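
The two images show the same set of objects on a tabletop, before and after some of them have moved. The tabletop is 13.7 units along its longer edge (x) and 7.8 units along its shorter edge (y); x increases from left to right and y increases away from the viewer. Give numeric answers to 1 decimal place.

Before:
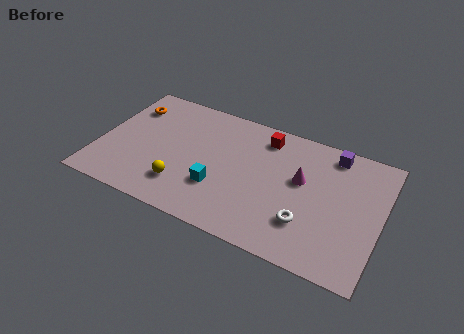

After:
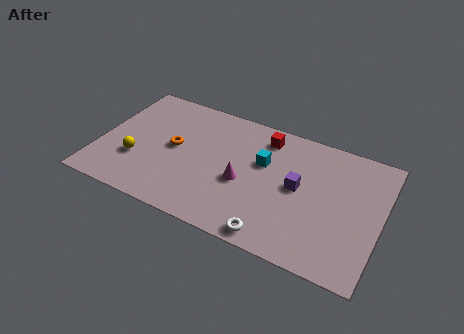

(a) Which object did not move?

the red cube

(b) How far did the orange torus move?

3.1

The orange torus moved from about (1.1, 5.9) to (3.6, 4.1), a distance of √(2.5² + 1.8²) ≈ 3.1.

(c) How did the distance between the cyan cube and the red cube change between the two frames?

-2.8

The distance was about 4.4 in the first image and 1.6 in the second, so they moved 2.8 units closer together.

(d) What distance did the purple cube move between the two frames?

3.0

The purple cube was near (11.1, 6.8) before and (9.7, 4.1) after, so it travelled √(1.4² + 2.7²) ≈ 3.0 units.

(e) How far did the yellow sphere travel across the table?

2.5

The yellow sphere moved from about (4.3, 1.9) to (1.9, 2.6), a distance of √(2.4² + 0.7²) ≈ 2.5.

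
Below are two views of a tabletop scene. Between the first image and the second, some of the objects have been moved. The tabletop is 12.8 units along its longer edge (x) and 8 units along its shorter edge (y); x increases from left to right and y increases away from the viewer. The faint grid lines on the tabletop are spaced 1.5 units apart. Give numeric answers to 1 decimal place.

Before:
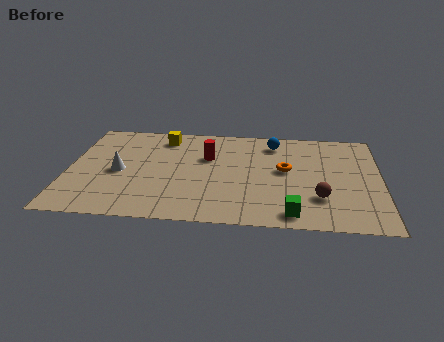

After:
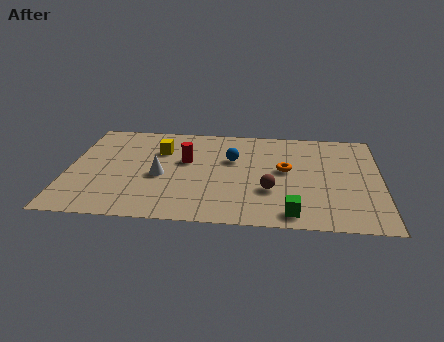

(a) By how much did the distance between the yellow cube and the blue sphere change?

-1.6

They were about 4.6 units apart before and 3.0 after — 1.6 units closer together.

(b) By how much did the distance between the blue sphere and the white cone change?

-3.6

Before: roughly 6.9 units apart; after: 3.3. That's 3.6 units closer together.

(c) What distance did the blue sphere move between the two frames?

2.3

The blue sphere was near (8.4, 6.6) before and (6.7, 5.1) after, so it travelled √(1.7² + 1.5²) ≈ 2.3 units.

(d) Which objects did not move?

the orange torus and the green cube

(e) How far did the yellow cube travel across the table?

1.1

The yellow cube moved from about (3.8, 6.7) to (3.7, 5.6), a distance of √(0.1² + 1.1²) ≈ 1.1.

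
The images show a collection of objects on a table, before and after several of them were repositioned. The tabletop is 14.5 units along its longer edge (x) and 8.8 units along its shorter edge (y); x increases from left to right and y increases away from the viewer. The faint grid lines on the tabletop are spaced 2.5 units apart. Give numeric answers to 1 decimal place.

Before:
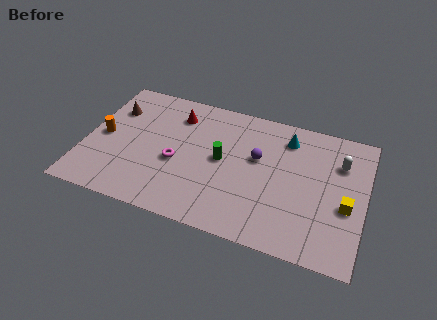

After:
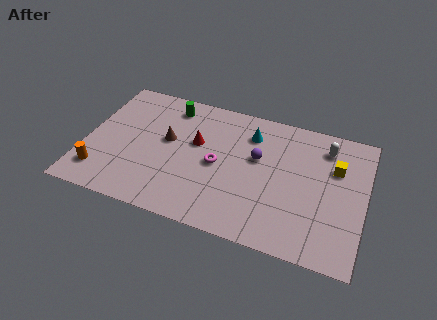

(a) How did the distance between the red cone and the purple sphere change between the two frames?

-1.5

The distance was about 4.7 in the first image and 3.2 in the second, so they moved 1.5 units closer together.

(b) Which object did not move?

the purple sphere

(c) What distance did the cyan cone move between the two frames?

1.9

The cyan cone moved from about (10.3, 7.1) to (8.4, 6.8), a distance of √(1.9² + 0.3²) ≈ 1.9.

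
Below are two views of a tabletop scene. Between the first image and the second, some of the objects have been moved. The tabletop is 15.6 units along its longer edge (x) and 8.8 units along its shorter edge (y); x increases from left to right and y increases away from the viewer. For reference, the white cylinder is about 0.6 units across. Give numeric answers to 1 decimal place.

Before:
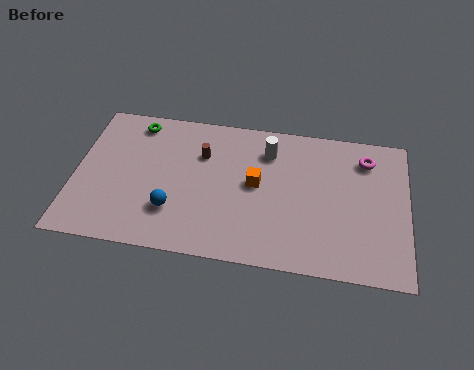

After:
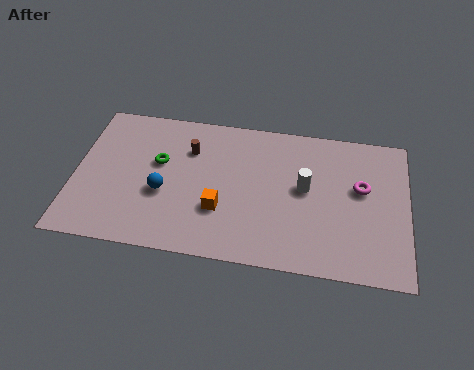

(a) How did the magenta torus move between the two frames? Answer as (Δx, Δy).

(-0.2, -1.8)

The magenta torus was at about (13.6, 7.0) and moved to about (13.4, 5.2).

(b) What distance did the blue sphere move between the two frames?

1.1

The blue sphere moved from about (4.7, 2.5) to (4.2, 3.5), a distance of √(0.5² + 1.0²) ≈ 1.1.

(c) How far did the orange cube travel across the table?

2.4

The orange cube moved from about (8.5, 4.7) to (6.9, 2.9), a distance of √(1.6² + 1.8²) ≈ 2.4.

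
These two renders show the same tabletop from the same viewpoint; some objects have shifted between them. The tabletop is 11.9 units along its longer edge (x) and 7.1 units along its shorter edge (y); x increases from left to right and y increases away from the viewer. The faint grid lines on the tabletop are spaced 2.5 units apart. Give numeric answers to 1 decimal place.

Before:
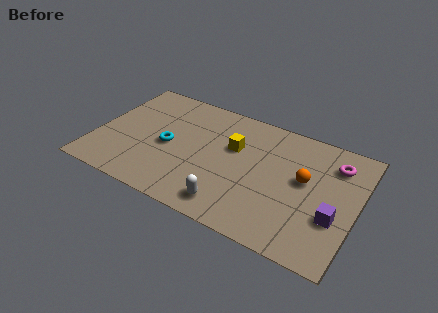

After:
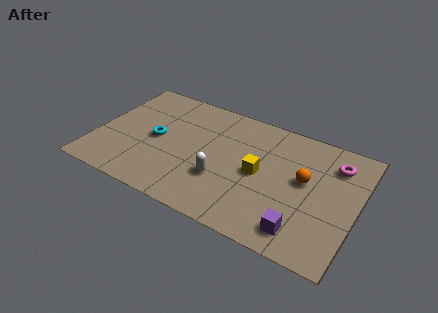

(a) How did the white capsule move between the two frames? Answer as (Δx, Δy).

(-0.6, 1.3)

The white capsule started near (6.5, 1.1) and ended near (5.9, 2.4).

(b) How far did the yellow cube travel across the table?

1.6

From (6.2, 4.5) to (7.5, 3.5), the yellow cube covered √(1.3² + 1.0²) ≈ 1.6 units.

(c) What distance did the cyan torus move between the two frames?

0.6

The cyan torus moved from about (3.3, 3.3) to (2.7, 3.5), a distance of √(0.6² + 0.2²) ≈ 0.6.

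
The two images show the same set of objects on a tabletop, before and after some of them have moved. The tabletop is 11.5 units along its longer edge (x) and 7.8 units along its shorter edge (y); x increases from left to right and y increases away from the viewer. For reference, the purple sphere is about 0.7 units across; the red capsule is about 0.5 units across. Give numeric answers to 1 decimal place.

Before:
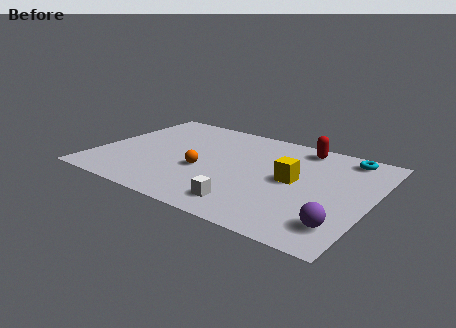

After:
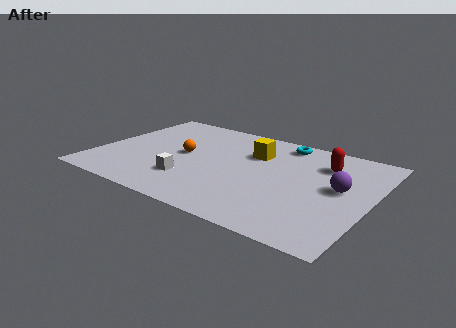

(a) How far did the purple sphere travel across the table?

2.6

From (10.6, 1.6) to (10.2, 4.2), the purple sphere covered √(0.4² + 2.6²) ≈ 2.6 units.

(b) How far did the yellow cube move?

2.4

The yellow cube was near (8.3, 4.0) before and (6.4, 5.4) after, so it travelled √(1.9² + 1.4²) ≈ 2.4 units.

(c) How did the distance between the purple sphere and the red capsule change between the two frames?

-3.9

The distance was about 5.7 in the first image and 1.8 in the second, so they moved 3.9 units closer together.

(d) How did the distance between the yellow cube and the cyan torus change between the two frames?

-1.6

Before: roughly 3.3 units apart; after: 1.7. That's 1.6 units closer together.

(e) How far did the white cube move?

2.7

The white cube was near (6.8, 1.3) before and (4.2, 2.1) after, so it travelled √(2.6² + 0.8²) ≈ 2.7 units.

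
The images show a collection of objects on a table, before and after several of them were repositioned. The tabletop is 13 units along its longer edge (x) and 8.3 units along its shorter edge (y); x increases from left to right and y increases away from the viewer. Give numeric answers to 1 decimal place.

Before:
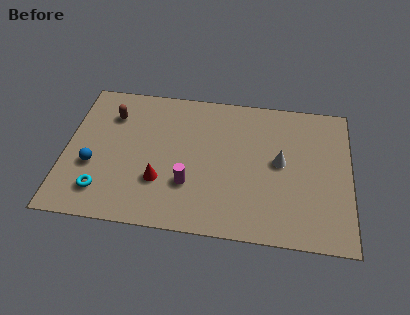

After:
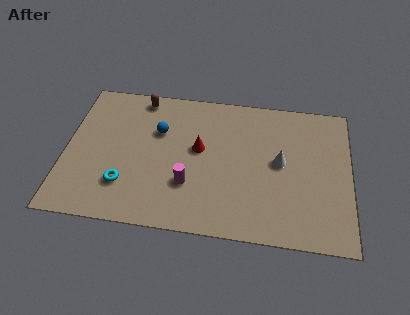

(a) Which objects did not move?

the magenta cylinder and the white cone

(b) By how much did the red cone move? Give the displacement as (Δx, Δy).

(1.7, 2.1)

From the two frames, the red cone sits at roughly (4.4, 2.6) before and (6.1, 4.7) after.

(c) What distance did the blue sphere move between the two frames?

3.8

The blue sphere was near (1.3, 3.1) before and (4.2, 5.5) after, so it travelled √(2.9² + 2.4²) ≈ 3.8 units.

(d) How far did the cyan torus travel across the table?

1.1

The cyan torus was near (1.8, 1.7) before and (2.8, 2.2) after, so it travelled √(1.0² + 0.5²) ≈ 1.1 units.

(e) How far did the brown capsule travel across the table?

1.8

The brown capsule was near (2.0, 6.2) before and (3.3, 7.4) after, so it travelled √(1.3² + 1.2²) ≈ 1.8 units.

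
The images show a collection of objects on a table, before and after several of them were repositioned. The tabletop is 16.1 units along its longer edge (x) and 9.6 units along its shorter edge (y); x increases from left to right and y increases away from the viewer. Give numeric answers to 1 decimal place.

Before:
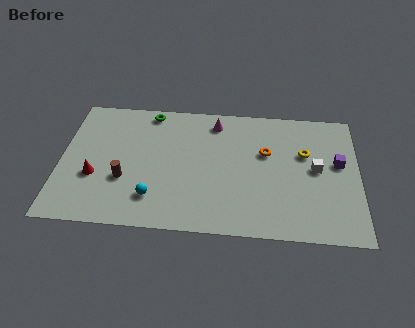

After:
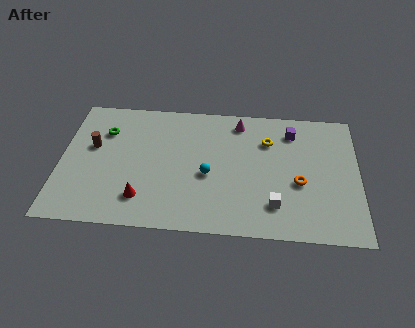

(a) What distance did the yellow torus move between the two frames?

2.2

From (13.2, 6.1) to (11.2, 6.9), the yellow torus covered √(2.0² + 0.8²) ≈ 2.2 units.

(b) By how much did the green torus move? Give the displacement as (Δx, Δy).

(-2.4, -1.7)

From the two frames, the green torus sits at roughly (4.7, 8.6) before and (2.3, 6.9) after.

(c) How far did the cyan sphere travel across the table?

3.5

The cyan sphere moved from about (5.1, 2.2) to (8.0, 4.1), a distance of √(2.9² + 1.9²) ≈ 3.5.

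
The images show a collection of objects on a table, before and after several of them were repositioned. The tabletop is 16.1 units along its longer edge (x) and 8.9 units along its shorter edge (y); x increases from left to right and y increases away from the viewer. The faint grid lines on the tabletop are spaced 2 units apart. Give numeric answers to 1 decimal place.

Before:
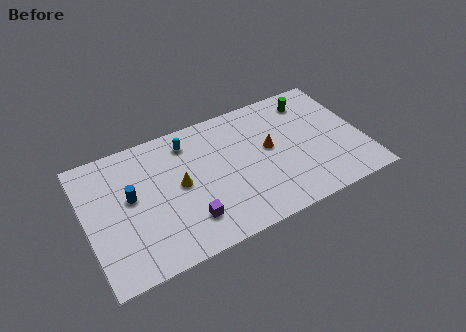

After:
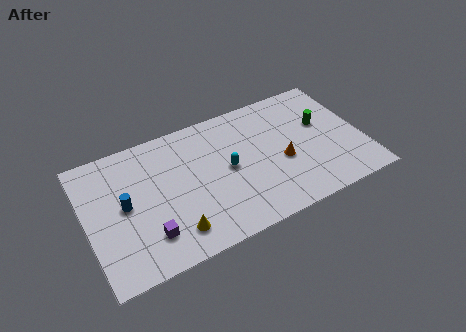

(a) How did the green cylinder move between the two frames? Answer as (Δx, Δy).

(0.4, -1.9)

From the two frames, the green cylinder sits at roughly (13.5, 7.3) before and (13.9, 5.4) after.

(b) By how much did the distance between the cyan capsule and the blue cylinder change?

+1.7

They were about 4.3 units apart before and 6.0 after — 1.7 units further apart.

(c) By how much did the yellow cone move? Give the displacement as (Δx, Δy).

(-0.7, -2.9)

The yellow cone started near (5.4, 4.6) and ended near (4.7, 1.7).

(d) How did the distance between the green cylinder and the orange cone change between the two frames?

-0.6

They were about 3.7 units apart before and 3.1 after — 0.6 units closer together.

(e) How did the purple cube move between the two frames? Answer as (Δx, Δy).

(-2.3, 0.0)

From the two frames, the purple cube sits at roughly (5.6, 2.1) before and (3.3, 2.1) after.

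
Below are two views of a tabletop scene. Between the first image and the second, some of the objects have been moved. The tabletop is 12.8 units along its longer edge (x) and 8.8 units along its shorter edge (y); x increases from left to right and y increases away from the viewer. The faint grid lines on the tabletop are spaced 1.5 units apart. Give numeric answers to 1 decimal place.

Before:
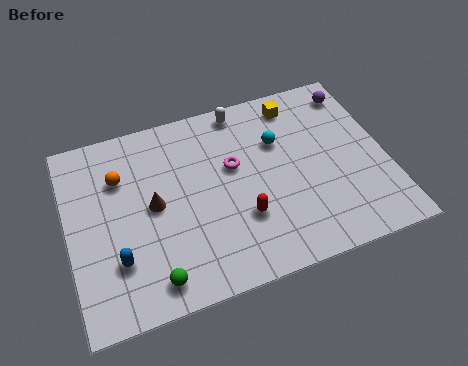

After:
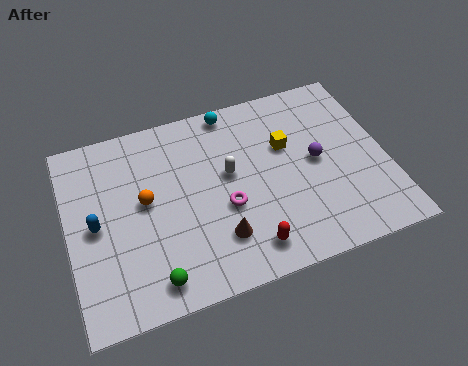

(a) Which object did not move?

the green sphere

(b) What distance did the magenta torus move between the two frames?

1.9

The magenta torus was near (6.7, 5.3) before and (6.2, 3.5) after, so it travelled √(0.5² + 1.8²) ≈ 1.9 units.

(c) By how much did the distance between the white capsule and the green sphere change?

-2.8

Before: roughly 7.9 units apart; after: 5.1. That's 2.8 units closer together.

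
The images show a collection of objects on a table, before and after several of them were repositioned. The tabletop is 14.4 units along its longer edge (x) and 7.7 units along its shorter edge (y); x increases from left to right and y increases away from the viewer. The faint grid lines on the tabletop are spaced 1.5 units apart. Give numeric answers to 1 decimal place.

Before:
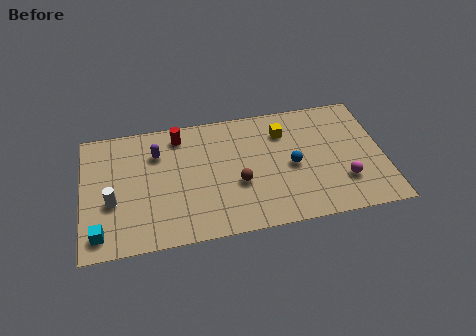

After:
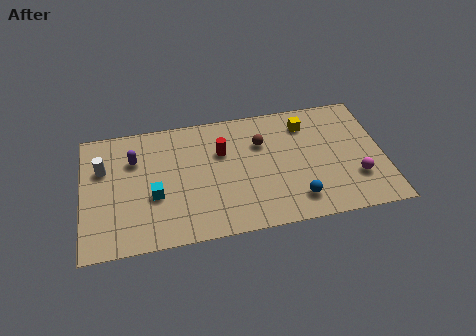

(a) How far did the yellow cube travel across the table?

1.1

From (9.7, 5.8) to (10.8, 6.1), the yellow cube covered √(1.1² + 0.3²) ≈ 1.1 units.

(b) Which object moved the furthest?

the cyan cube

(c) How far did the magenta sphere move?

0.6

The magenta sphere was near (12.4, 2.2) before and (13.0, 2.3) after, so it travelled √(0.6² + 0.1²) ≈ 0.6 units.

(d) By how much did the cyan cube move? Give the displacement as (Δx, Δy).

(2.6, 1.8)

From the two frames, the cyan cube sits at roughly (0.8, 1.2) before and (3.4, 3.0) after.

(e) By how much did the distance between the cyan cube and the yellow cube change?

-2.0

The distance was about 10.0 in the first image and 8.0 in the second, so they moved 2.0 units closer together.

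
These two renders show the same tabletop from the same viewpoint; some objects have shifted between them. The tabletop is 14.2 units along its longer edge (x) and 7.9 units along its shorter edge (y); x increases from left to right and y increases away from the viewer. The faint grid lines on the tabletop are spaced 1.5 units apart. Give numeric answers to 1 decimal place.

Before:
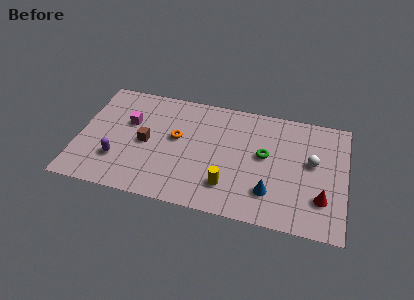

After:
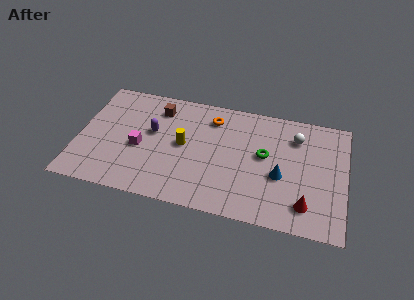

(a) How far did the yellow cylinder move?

3.3

From (8.1, 1.9) to (5.6, 4.1), the yellow cylinder covered √(2.5² + 2.2²) ≈ 3.3 units.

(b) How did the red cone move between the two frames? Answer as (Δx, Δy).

(-0.8, -0.6)

From the two frames, the red cone sits at roughly (13.0, 2.2) before and (12.2, 1.6) after.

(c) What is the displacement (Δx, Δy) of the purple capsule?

(1.7, 2.3)

From the two frames, the purple capsule sits at roughly (2.2, 2.3) before and (3.9, 4.6) after.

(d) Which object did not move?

the green torus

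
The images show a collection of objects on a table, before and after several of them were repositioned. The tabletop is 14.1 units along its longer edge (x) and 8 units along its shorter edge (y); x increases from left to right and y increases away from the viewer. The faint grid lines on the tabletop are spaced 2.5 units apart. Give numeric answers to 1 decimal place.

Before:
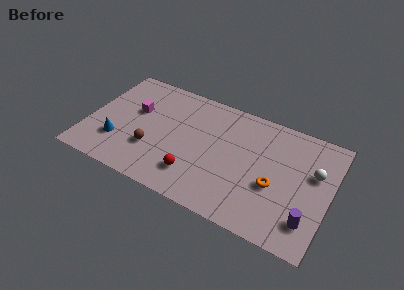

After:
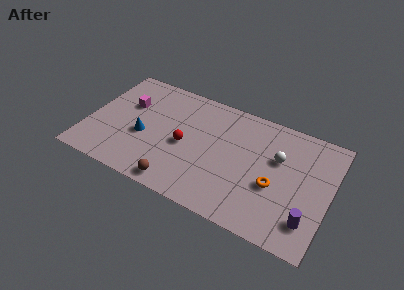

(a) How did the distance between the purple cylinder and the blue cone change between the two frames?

-1.3

They were about 11.2 units apart before and 9.9 after — 1.3 units closer together.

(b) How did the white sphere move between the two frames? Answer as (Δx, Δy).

(-2.1, 0.1)

From the two frames, the white sphere sits at roughly (13.1, 5.0) before and (11.0, 5.1) after.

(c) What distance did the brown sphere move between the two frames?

2.5

The brown sphere moved from about (3.9, 2.6) to (5.7, 0.9), a distance of √(1.8² + 1.7²) ≈ 2.5.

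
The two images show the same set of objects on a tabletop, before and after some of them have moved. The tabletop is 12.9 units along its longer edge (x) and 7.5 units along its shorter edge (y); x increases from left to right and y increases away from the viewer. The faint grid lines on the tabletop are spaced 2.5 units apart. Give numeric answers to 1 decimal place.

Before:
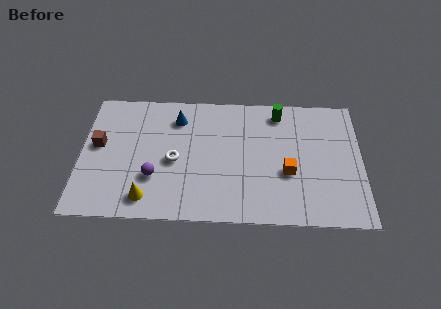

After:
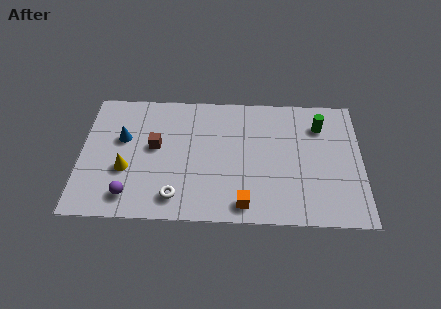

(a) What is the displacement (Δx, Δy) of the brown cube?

(2.6, 0.0)

The brown cube was at about (0.8, 4.2) and moved to about (3.4, 4.2).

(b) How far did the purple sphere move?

1.6

The purple sphere moved from about (3.4, 2.4) to (2.3, 1.3), a distance of √(1.1² + 1.1²) ≈ 1.6.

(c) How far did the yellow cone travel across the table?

1.9

The yellow cone moved from about (3.1, 1.2) to (2.1, 2.8), a distance of √(1.0² + 1.6²) ≈ 1.9.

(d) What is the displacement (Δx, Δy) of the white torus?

(0.1, -2.1)

The white torus was at about (4.3, 3.4) and moved to about (4.4, 1.3).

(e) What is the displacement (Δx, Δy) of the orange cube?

(-2.0, -1.9)

The orange cube started near (9.5, 2.9) and ended near (7.5, 1.0).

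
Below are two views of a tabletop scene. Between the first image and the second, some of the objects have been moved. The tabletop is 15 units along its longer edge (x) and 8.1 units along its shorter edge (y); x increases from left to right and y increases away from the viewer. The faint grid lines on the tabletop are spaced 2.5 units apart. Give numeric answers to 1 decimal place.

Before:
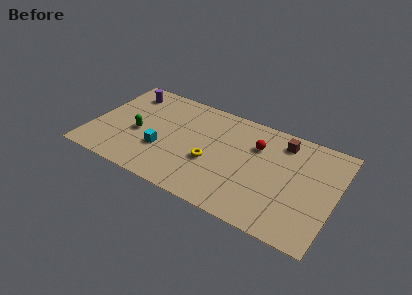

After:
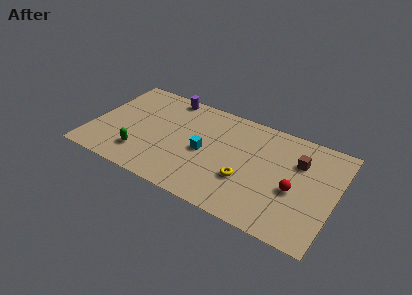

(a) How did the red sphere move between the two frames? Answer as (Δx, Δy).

(2.6, -2.3)

The red sphere was at about (10.0, 5.7) and moved to about (12.6, 3.4).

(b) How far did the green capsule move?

1.6

From (2.9, 3.5) to (3.3, 1.9), the green capsule covered √(0.4² + 1.6²) ≈ 1.6 units.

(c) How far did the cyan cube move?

2.7

The cyan cube was near (4.5, 2.8) before and (7.0, 3.8) after, so it travelled √(2.5² + 1.0²) ≈ 2.7 units.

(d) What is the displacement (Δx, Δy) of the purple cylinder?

(2.5, 0.7)

From the two frames, the purple cylinder sits at roughly (1.7, 6.6) before and (4.2, 7.3) after.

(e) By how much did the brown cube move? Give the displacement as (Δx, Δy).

(1.1, -1.1)

From the two frames, the brown cube sits at roughly (11.5, 6.7) before and (12.6, 5.6) after.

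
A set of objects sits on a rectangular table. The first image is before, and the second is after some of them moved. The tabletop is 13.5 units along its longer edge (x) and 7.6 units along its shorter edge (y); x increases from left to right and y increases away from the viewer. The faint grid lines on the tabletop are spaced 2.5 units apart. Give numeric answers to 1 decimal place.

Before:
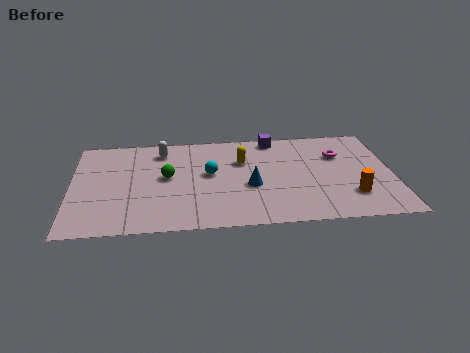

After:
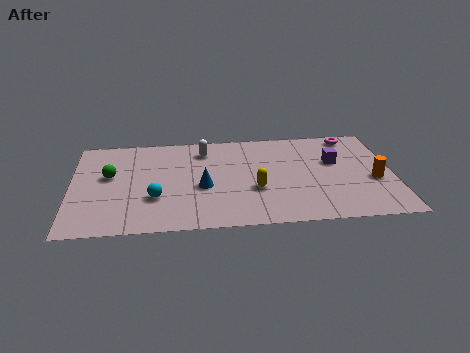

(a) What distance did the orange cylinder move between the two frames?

1.5

From (11.7, 2.0) to (12.7, 3.1), the orange cylinder covered √(1.0² + 1.1²) ≈ 1.5 units.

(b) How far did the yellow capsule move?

2.4

The yellow capsule moved from about (7.2, 5.1) to (7.7, 2.8), a distance of √(0.5² + 2.3²) ≈ 2.4.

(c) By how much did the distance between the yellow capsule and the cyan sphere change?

+2.5

They were about 1.7 units apart before and 4.2 after — 2.5 units further apart.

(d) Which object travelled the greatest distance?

the purple cube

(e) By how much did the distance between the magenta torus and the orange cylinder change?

+0.5

The distance was about 3.2 in the first image and 3.7 in the second, so they moved 0.5 units further apart.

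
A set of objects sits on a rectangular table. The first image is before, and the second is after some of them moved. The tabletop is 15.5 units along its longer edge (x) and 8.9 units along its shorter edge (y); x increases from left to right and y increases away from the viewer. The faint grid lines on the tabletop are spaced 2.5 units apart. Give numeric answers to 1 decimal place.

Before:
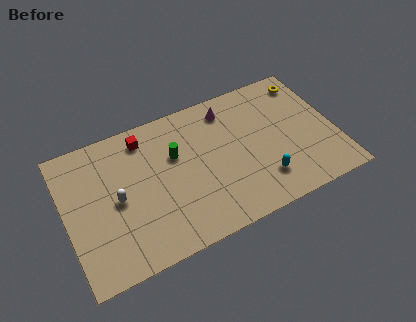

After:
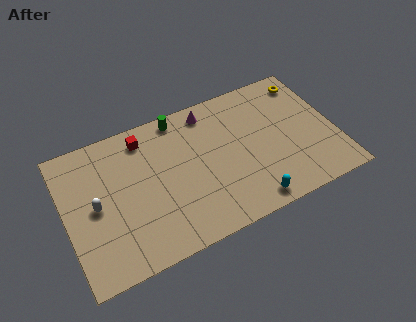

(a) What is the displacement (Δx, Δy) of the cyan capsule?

(-0.9, -1.1)

The cyan capsule started near (11.0, 2.1) and ended near (10.1, 1.0).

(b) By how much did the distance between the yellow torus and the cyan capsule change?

+1.4

The distance was about 6.4 in the first image and 7.8 in the second, so they moved 1.4 units further apart.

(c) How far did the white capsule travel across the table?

1.2

From (2.9, 4.3) to (1.7, 4.4), the white capsule covered √(1.2² + 0.1²) ≈ 1.2 units.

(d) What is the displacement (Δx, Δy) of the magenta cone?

(-1.1, 0.3)

The magenta cone started near (9.7, 7.4) and ended near (8.6, 7.7).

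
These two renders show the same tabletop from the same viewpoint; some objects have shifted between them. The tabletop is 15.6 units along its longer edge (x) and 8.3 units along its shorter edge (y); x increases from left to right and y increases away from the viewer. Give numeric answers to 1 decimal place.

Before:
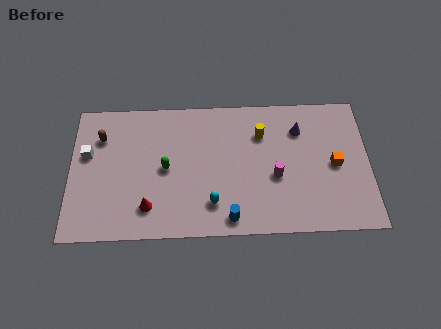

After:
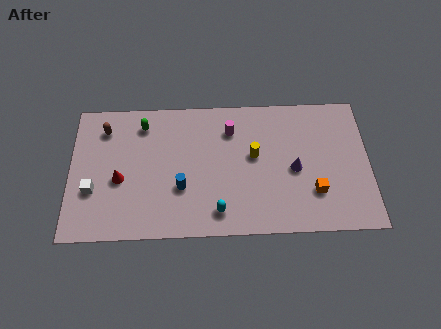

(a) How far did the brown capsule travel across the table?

0.5

The brown capsule was near (1.6, 6.1) before and (1.8, 6.6) after, so it travelled √(0.2² + 0.5²) ≈ 0.5 units.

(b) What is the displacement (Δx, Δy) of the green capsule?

(-1.2, 2.7)

From the two frames, the green capsule sits at roughly (5.0, 4.1) before and (3.8, 6.8) after.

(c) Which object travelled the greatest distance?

the magenta cylinder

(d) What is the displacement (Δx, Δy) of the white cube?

(0.3, -2.2)

From the two frames, the white cube sits at roughly (0.9, 5.1) before and (1.2, 2.9) after.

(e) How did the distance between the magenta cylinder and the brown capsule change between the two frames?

-2.9

The distance was about 9.5 in the first image and 6.6 in the second, so they moved 2.9 units closer together.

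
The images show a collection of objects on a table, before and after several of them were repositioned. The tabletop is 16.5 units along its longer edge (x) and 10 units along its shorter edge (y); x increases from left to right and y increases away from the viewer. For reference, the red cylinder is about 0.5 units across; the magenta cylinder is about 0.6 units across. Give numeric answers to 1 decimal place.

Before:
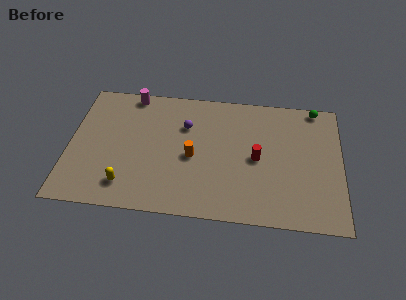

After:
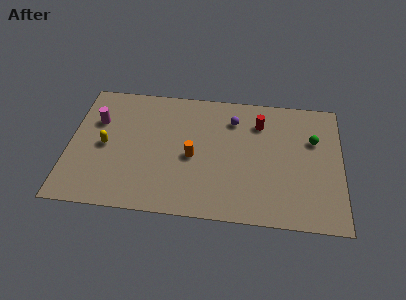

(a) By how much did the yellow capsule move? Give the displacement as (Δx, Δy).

(-1.4, 2.9)

The yellow capsule started near (3.6, 1.9) and ended near (2.2, 4.8).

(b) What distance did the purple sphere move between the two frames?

3.0

The purple sphere moved from about (7.0, 6.9) to (9.9, 7.7), a distance of √(2.9² + 0.8²) ≈ 3.0.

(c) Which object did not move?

the orange cylinder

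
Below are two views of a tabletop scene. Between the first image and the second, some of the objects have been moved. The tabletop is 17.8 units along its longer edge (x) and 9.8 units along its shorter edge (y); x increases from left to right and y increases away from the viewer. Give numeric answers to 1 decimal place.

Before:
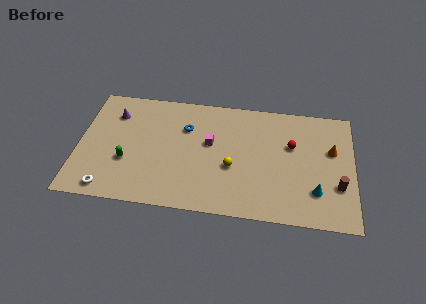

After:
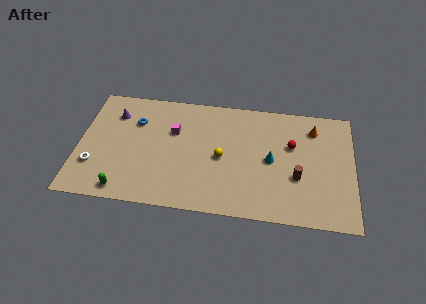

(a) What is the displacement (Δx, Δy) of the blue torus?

(-3.3, 0.1)

The blue torus started near (6.9, 6.8) and ended near (3.6, 6.9).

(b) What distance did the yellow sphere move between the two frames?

1.0

From (10.0, 3.9) to (9.3, 4.6), the yellow sphere covered √(0.7² + 0.7²) ≈ 1.0 units.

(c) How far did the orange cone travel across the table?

2.1

The orange cone was near (16.4, 6.1) before and (15.2, 7.8) after, so it travelled √(1.2² + 1.7²) ≈ 2.1 units.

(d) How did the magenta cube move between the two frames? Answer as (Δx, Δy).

(-2.4, 0.7)

From the two frames, the magenta cube sits at roughly (8.5, 5.7) before and (6.1, 6.4) after.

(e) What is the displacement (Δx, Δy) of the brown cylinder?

(-2.6, 0.4)

The brown cylinder started near (16.8, 3.2) and ended near (14.2, 3.6).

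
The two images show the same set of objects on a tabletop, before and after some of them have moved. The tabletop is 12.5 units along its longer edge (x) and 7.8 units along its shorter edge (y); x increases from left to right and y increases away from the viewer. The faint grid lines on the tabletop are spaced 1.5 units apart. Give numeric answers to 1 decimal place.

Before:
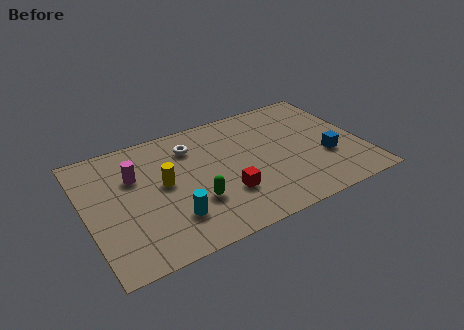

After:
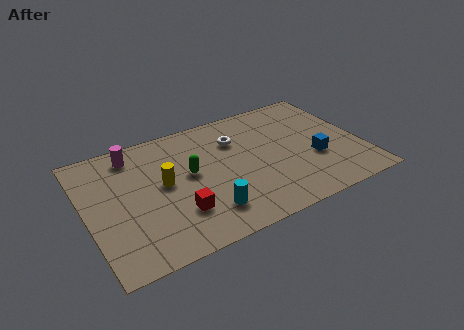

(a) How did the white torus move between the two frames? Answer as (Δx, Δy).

(2.0, -0.4)

From the two frames, the white torus sits at roughly (5.0, 6.0) before and (7.0, 5.6) after.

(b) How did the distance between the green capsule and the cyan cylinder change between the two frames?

+1.4

The distance was about 1.2 in the first image and 2.6 in the second, so they moved 1.4 units further apart.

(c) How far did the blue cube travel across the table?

0.5

The blue cube was near (10.8, 2.8) before and (10.3, 2.9) after, so it travelled √(0.5² + 0.1²) ≈ 0.5 units.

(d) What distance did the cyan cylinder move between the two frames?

1.5

From (3.6, 2.0) to (5.1, 1.7), the cyan cylinder covered √(1.5² + 0.3²) ≈ 1.5 units.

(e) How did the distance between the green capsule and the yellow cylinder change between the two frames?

-0.9

They were about 2.1 units apart before and 1.2 after — 0.9 units closer together.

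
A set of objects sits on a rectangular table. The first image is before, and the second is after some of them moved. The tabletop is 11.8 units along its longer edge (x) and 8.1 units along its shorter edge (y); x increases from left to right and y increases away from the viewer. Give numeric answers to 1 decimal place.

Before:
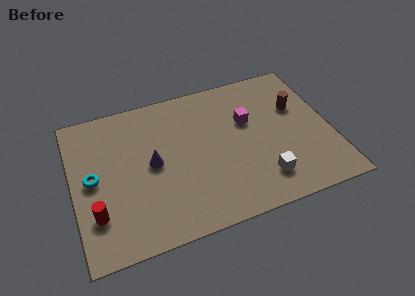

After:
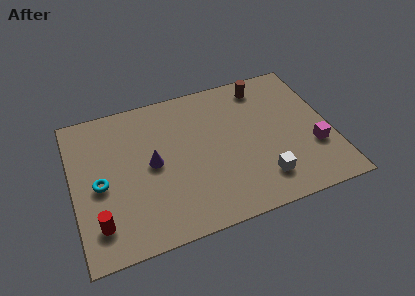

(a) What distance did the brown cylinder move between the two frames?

2.2

The brown cylinder moved from about (10.4, 5.2) to (9.0, 6.9), a distance of √(1.4² + 1.7²) ≈ 2.2.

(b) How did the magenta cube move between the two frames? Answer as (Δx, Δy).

(2.8, -2.4)

The magenta cube started near (8.1, 5.1) and ended near (10.9, 2.7).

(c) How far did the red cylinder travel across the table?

0.5

From (0.9, 2.2) to (1.0, 1.7), the red cylinder covered √(0.1² + 0.5²) ≈ 0.5 units.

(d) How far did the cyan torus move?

0.5

The cyan torus was near (0.9, 4.1) before and (1.2, 3.7) after, so it travelled √(0.3² + 0.4²) ≈ 0.5 units.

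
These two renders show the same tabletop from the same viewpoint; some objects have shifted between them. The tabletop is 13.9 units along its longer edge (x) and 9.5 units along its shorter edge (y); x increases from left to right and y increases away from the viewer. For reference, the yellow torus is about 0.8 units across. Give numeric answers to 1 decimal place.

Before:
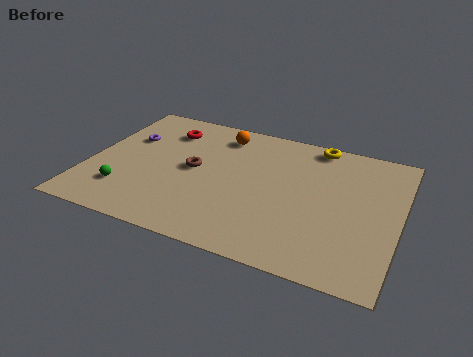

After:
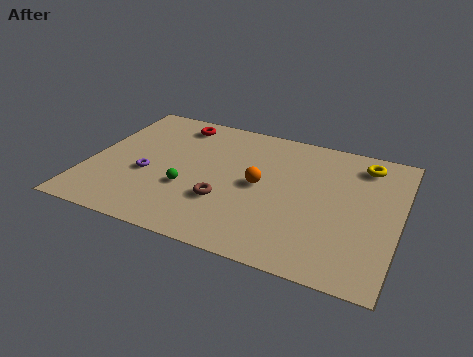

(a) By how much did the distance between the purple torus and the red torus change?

+2.4

The distance was about 2.0 in the first image and 4.4 in the second, so they moved 2.4 units further apart.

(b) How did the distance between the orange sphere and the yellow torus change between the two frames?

+1.0

They were about 4.4 units apart before and 5.4 after — 1.0 units further apart.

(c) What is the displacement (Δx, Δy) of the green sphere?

(2.7, 1.1)

The green sphere started near (1.9, 2.3) and ended near (4.6, 3.4).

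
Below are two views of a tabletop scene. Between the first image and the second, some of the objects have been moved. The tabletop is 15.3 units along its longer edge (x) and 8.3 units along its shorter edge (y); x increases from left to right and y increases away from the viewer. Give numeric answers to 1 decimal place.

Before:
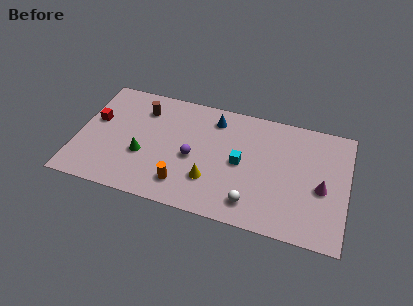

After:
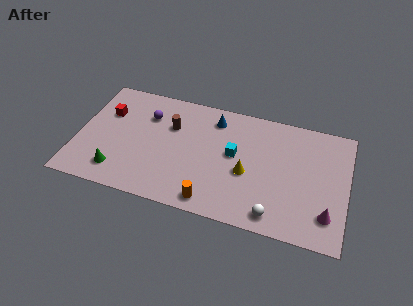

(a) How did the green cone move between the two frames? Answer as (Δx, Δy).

(-1.3, -1.5)

The green cone was at about (3.8, 3.1) and moved to about (2.5, 1.6).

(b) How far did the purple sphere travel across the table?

3.6

The purple sphere moved from about (6.6, 3.7) to (3.8, 6.0), a distance of √(2.8² + 2.3²) ≈ 3.6.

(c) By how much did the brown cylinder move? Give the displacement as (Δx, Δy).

(1.7, -0.8)

The brown cylinder started near (3.5, 6.4) and ended near (5.2, 5.6).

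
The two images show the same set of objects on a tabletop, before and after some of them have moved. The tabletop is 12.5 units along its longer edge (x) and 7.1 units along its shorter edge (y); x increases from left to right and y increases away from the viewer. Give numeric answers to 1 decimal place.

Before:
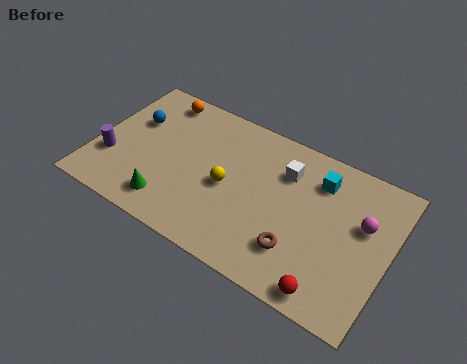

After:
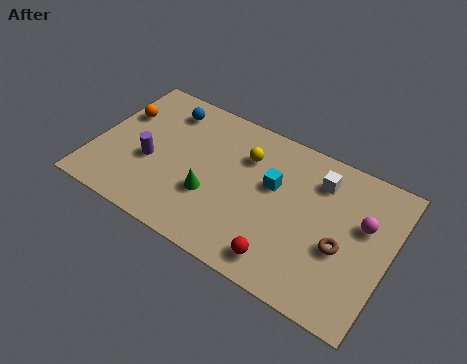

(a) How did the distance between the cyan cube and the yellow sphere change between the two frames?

-2.7

The distance was about 4.2 in the first image and 1.5 in the second, so they moved 2.7 units closer together.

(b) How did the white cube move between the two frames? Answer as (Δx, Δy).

(1.4, 0.3)

The white cube started near (7.9, 5.2) and ended near (9.3, 5.5).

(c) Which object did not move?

the magenta sphere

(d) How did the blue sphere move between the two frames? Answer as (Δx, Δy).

(1.2, 1.2)

From the two frames, the blue sphere sits at roughly (1.4, 4.6) before and (2.6, 5.8) after.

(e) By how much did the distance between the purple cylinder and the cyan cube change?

-3.8

They were about 9.1 units apart before and 5.3 after — 3.8 units closer together.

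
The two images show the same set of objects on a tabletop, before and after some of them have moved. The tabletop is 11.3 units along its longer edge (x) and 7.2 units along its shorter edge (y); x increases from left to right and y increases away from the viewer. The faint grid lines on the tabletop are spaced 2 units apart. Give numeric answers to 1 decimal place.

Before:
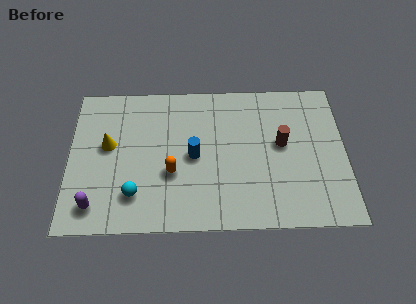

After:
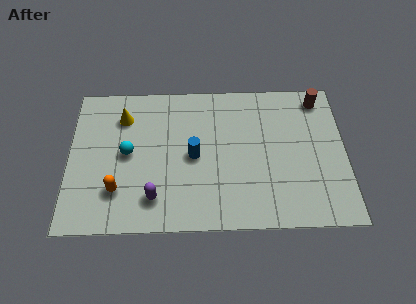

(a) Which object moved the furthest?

the brown cylinder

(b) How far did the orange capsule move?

2.3

The orange capsule moved from about (4.2, 2.7) to (2.0, 1.9), a distance of √(2.2² + 0.8²) ≈ 2.3.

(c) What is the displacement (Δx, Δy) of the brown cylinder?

(1.6, 2.2)

The brown cylinder started near (8.7, 4.0) and ended near (10.3, 6.2).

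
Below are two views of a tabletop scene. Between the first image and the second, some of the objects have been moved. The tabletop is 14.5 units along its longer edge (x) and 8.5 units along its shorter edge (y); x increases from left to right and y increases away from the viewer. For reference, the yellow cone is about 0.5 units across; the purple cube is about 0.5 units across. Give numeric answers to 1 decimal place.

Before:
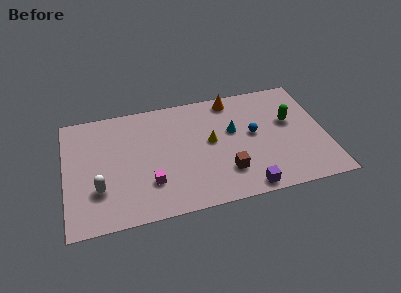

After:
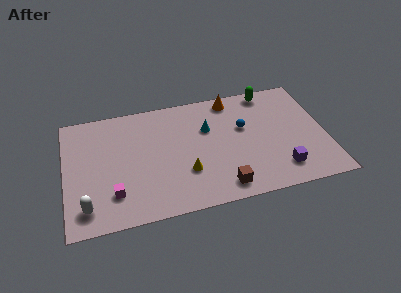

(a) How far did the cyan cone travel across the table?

1.5

The cyan cone was near (9.4, 5.1) before and (8.0, 5.6) after, so it travelled √(1.4² + 0.5²) ≈ 1.5 units.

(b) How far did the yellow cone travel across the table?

2.4

The yellow cone was near (8.1, 4.6) before and (6.6, 2.7) after, so it travelled √(1.5² + 1.9²) ≈ 2.4 units.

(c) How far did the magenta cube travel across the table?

2.0

The magenta cube moved from about (4.6, 2.4) to (2.6, 2.1), a distance of √(2.0² + 0.3²) ≈ 2.0.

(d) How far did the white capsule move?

1.3

The white capsule moved from about (1.8, 2.6) to (1.1, 1.5), a distance of √(0.7² + 1.1²) ≈ 1.3.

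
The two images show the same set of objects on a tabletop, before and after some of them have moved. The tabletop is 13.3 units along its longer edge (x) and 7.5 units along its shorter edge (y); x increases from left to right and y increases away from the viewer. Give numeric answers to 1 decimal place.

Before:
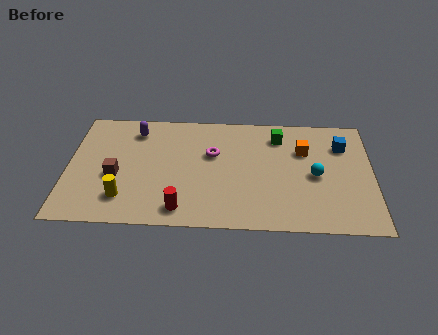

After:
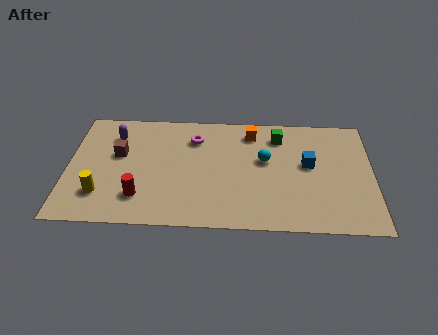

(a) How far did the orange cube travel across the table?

2.5

From (10.3, 5.1) to (8.0, 6.2), the orange cube covered √(2.3² + 1.1²) ≈ 2.5 units.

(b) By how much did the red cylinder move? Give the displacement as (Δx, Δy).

(-1.8, 0.7)

The red cylinder started near (5.0, 1.1) and ended near (3.2, 1.8).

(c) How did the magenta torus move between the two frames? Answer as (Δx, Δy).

(-0.8, 1.0)

The magenta torus was at about (6.3, 4.7) and moved to about (5.5, 5.7).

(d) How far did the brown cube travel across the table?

1.4

The brown cube was near (2.1, 3.1) before and (2.2, 4.5) after, so it travelled √(0.1² + 1.4²) ≈ 1.4 units.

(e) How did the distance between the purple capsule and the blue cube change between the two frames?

-0.5

The distance was about 9.1 in the first image and 8.6 in the second, so they moved 0.5 units closer together.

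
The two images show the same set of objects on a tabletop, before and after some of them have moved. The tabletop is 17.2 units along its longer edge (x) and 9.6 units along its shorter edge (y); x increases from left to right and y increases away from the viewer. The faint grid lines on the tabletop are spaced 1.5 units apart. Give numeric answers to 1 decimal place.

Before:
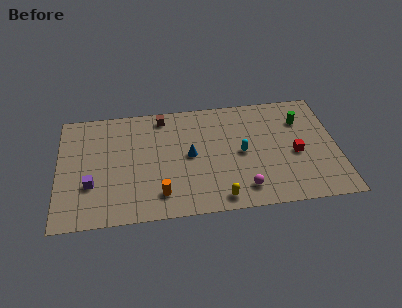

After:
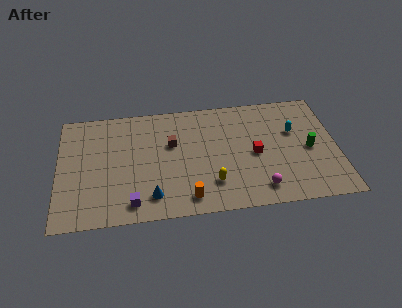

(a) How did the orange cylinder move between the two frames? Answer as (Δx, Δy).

(1.7, -0.5)

From the two frames, the orange cylinder sits at roughly (6.2, 1.9) before and (7.9, 1.4) after.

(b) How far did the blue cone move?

3.9

From (8.1, 4.9) to (5.7, 1.8), the blue cone covered √(2.4² + 3.1²) ≈ 3.9 units.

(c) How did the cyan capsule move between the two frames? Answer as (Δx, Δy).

(3.3, 1.4)

The cyan capsule was at about (11.3, 4.7) and moved to about (14.6, 6.1).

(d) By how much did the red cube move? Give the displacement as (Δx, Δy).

(-2.5, 0.3)

The red cube was at about (14.6, 4.2) and moved to about (12.1, 4.5).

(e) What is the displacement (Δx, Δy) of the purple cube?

(2.5, -1.8)

From the two frames, the purple cube sits at roughly (2.0, 3.2) before and (4.5, 1.4) after.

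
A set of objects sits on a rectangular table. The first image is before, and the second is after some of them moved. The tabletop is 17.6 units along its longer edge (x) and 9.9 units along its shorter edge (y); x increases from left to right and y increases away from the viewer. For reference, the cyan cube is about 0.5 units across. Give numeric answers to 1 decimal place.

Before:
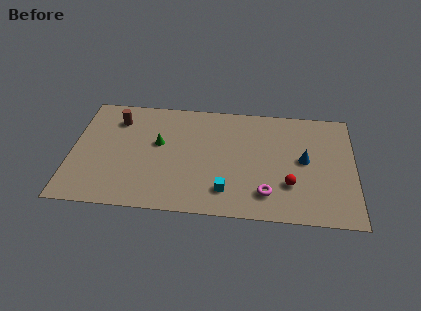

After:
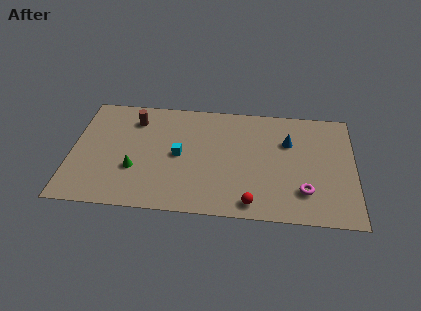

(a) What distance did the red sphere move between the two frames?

2.9

The red sphere was near (13.6, 3.0) before and (11.3, 1.2) after, so it travelled √(2.3² + 1.8²) ≈ 2.9 units.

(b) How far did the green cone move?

2.8

The green cone moved from about (5.4, 5.8) to (4.0, 3.4), a distance of √(1.4² + 2.4²) ≈ 2.8.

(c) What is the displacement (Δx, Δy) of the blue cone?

(-1.0, 1.5)

From the two frames, the blue cone sits at roughly (14.5, 5.2) before and (13.5, 6.7) after.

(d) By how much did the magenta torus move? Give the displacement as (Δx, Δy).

(2.3, 0.4)

From the two frames, the magenta torus sits at roughly (12.2, 2.1) before and (14.5, 2.5) after.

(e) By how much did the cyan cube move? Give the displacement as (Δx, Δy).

(-3.0, 2.8)

The cyan cube started near (9.7, 2.1) and ended near (6.7, 4.9).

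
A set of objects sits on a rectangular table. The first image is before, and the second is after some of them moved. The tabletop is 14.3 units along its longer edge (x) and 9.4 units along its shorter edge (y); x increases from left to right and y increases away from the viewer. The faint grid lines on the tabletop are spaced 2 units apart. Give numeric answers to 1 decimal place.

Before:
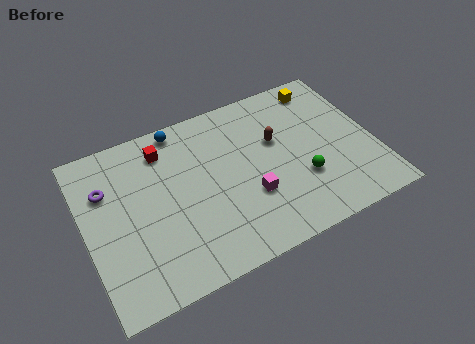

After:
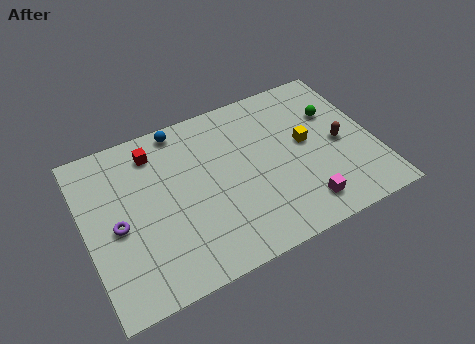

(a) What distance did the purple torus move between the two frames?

2.2

The purple torus moved from about (1.2, 6.5) to (1.5, 4.3), a distance of √(0.3² + 2.2²) ≈ 2.2.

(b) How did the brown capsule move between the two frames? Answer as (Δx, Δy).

(3.0, -1.4)

The brown capsule started near (9.6, 5.8) and ended near (12.6, 4.4).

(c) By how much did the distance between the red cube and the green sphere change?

+1.3

Before: roughly 7.7 units apart; after: 9.0. That's 1.3 units further apart.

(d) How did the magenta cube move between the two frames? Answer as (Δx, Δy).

(2.4, -1.6)

The magenta cube was at about (7.9, 3.2) and moved to about (10.3, 1.6).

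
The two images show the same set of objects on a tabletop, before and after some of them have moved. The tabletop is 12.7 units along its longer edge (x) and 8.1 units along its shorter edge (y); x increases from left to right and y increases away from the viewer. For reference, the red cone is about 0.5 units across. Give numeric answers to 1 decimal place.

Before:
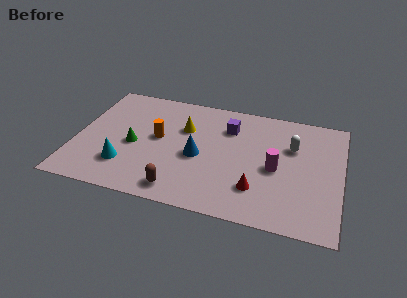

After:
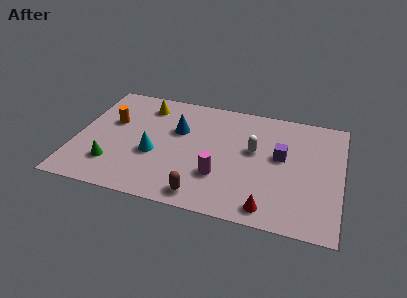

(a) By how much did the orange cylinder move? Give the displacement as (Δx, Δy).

(-2.3, 0.6)

The orange cylinder was at about (3.9, 4.4) and moved to about (1.6, 5.0).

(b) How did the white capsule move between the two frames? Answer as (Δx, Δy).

(-1.8, -0.7)

The white capsule was at about (10.3, 5.4) and moved to about (8.5, 4.7).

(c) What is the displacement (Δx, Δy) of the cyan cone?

(1.3, 1.1)

The cyan cone started near (2.5, 2.1) and ended near (3.8, 3.2).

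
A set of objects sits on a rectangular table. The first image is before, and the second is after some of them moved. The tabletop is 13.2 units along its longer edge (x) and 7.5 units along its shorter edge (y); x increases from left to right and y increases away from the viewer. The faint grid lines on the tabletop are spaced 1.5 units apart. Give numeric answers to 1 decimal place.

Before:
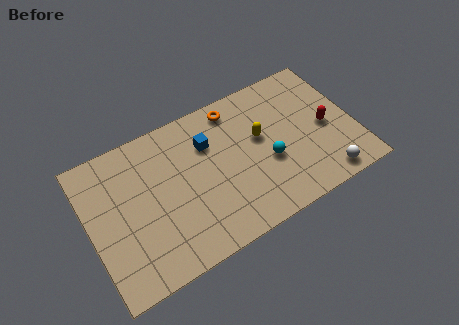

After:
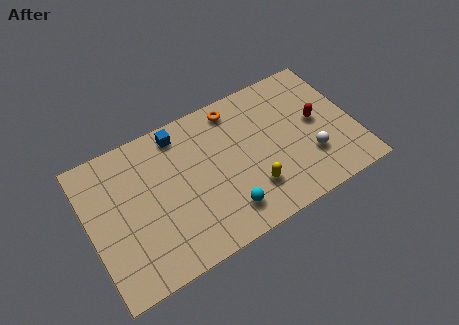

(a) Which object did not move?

the orange torus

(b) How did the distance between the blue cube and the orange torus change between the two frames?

+0.9

The distance was about 1.9 in the first image and 2.8 in the second, so they moved 0.9 units further apart.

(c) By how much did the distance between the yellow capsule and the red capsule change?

+0.8

They were about 3.3 units apart before and 4.1 after — 0.8 units further apart.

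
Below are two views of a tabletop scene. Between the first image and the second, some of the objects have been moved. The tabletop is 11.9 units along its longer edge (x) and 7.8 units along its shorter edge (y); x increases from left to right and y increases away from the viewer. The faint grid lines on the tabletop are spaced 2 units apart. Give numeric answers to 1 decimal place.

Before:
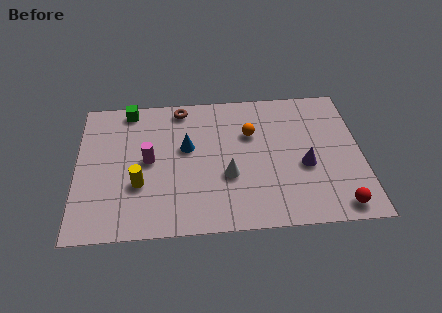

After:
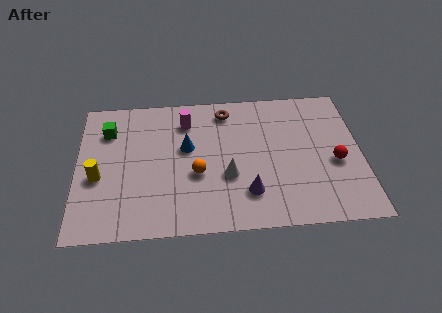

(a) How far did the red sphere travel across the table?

2.4

From (10.8, 0.9) to (10.8, 3.3), the red sphere covered √(0.0² + 2.4²) ≈ 2.4 units.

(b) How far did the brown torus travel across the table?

1.9

The brown torus was near (4.4, 6.9) before and (6.3, 6.6) after, so it travelled √(1.9² + 0.3²) ≈ 1.9 units.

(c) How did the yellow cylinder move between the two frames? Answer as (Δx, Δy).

(-1.7, 0.5)

The yellow cylinder was at about (2.6, 2.7) and moved to about (0.9, 3.2).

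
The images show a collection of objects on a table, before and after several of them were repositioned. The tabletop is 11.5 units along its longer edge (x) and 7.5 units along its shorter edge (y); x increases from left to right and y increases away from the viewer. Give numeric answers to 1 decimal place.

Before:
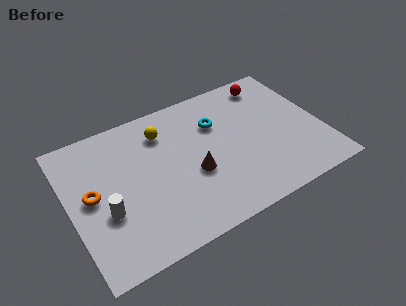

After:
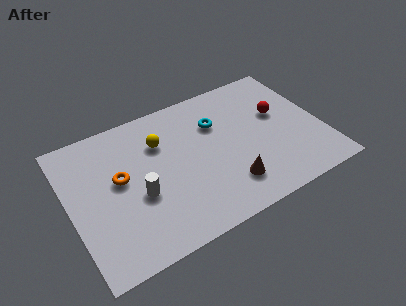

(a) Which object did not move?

the cyan torus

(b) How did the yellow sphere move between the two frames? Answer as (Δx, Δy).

(-0.2, -0.5)

From the two frames, the yellow sphere sits at roughly (4.5, 5.8) before and (4.3, 5.3) after.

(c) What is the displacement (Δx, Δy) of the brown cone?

(1.4, -1.3)

The brown cone started near (5.5, 3.0) and ended near (6.9, 1.7).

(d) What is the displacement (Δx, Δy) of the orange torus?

(1.3, 0.3)

The orange torus was at about (1.0, 3.9) and moved to about (2.3, 4.2).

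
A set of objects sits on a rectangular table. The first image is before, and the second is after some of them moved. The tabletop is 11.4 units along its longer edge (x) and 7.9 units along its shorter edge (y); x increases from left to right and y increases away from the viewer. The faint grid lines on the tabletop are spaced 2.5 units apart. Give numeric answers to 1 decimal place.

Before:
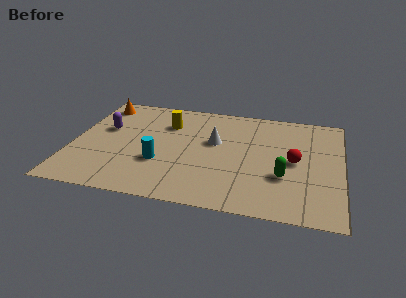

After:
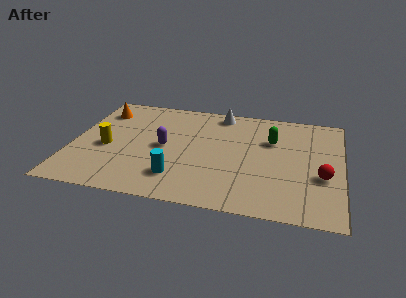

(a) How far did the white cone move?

2.3

The white cone was near (6.0, 4.7) before and (6.1, 7.0) after, so it travelled √(0.1² + 2.3²) ≈ 2.3 units.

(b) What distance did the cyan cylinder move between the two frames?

1.2

The cyan cylinder was near (3.8, 2.7) before and (4.6, 1.8) after, so it travelled √(0.8² + 0.9²) ≈ 1.2 units.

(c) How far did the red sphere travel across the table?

1.5

From (9.4, 3.9) to (10.6, 3.0), the red sphere covered √(1.2² + 0.9²) ≈ 1.5 units.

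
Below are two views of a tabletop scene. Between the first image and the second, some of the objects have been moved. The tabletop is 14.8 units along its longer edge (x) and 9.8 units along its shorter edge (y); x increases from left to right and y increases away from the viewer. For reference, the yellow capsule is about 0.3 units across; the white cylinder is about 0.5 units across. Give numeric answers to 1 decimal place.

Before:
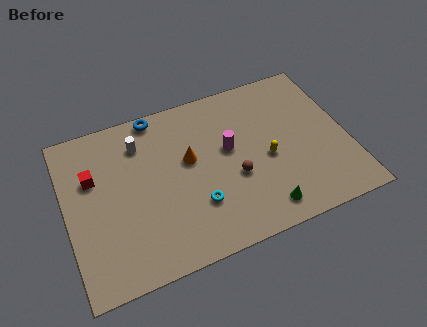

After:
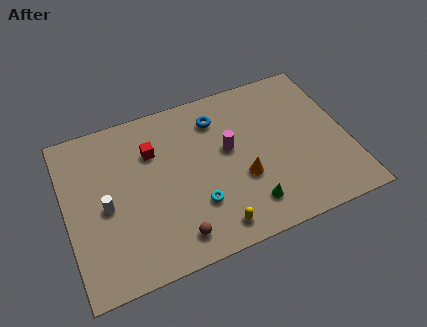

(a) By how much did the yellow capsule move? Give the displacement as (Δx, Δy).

(-3.2, -3.0)

From the two frames, the yellow capsule sits at roughly (10.5, 4.3) before and (7.3, 1.3) after.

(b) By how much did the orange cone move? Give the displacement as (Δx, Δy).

(2.6, -2.1)

The orange cone was at about (6.5, 5.7) and moved to about (9.1, 3.6).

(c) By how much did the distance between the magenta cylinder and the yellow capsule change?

+2.2

Before: roughly 2.3 units apart; after: 4.5. That's 2.2 units further apart.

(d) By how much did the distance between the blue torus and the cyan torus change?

-1.2

The distance was about 6.3 in the first image and 5.1 in the second, so they moved 1.2 units closer together.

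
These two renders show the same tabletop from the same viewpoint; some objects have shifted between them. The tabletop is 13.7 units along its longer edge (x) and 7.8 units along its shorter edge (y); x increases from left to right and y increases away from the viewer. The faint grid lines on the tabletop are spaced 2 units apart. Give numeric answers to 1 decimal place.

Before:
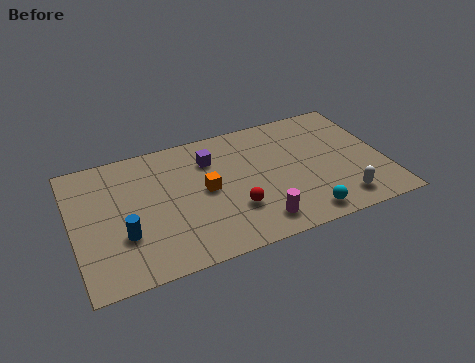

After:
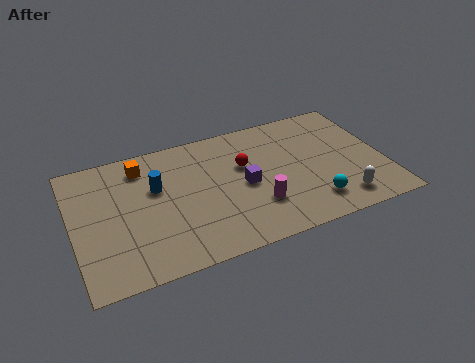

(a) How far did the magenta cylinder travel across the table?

1.0

From (7.8, 1.3) to (7.9, 2.3), the magenta cylinder covered √(0.1² + 1.0²) ≈ 1.0 units.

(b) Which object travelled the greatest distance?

the orange cube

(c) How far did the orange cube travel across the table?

3.5

From (5.8, 4.0) to (3.2, 6.4), the orange cube covered √(2.6² + 2.4²) ≈ 3.5 units.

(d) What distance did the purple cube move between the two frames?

2.5

The purple cube was near (6.2, 5.8) before and (7.5, 3.7) after, so it travelled √(1.3² + 2.1²) ≈ 2.5 units.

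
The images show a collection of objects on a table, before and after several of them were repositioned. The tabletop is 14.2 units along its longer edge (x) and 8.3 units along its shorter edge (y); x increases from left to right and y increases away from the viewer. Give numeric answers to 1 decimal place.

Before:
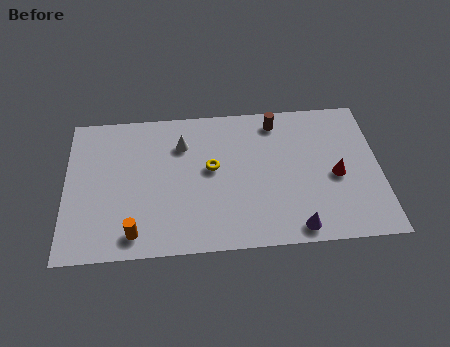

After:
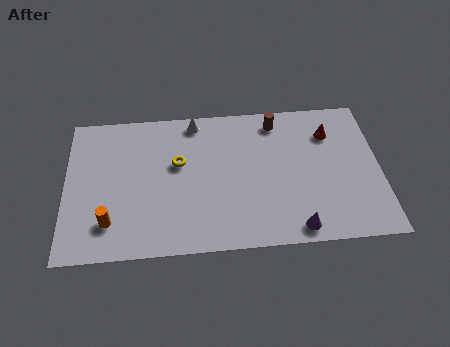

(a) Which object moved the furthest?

the red cone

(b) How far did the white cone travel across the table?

1.4

From (5.3, 6.1) to (5.9, 7.4), the white cone covered √(0.6² + 1.3²) ≈ 1.4 units.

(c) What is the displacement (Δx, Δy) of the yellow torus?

(-1.5, 0.4)

The yellow torus started near (6.6, 4.6) and ended near (5.1, 5.0).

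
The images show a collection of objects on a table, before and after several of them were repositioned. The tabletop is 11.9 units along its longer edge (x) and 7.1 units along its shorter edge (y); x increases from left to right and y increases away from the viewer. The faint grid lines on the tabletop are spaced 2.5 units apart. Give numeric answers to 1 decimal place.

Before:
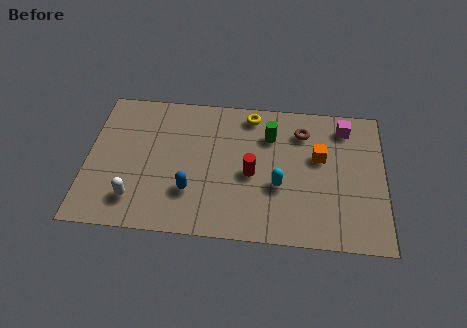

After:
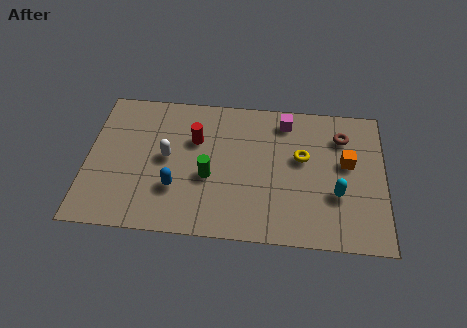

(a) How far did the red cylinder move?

2.7

From (6.6, 3.2) to (4.3, 4.7), the red cylinder covered √(2.3² + 1.5²) ≈ 2.7 units.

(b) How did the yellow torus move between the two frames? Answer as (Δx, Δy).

(2.1, -2.0)

From the two frames, the yellow torus sits at roughly (6.5, 6.2) before and (8.6, 4.2) after.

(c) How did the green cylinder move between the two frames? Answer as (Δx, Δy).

(-2.4, -2.3)

The green cylinder started near (7.3, 5.2) and ended near (4.9, 2.9).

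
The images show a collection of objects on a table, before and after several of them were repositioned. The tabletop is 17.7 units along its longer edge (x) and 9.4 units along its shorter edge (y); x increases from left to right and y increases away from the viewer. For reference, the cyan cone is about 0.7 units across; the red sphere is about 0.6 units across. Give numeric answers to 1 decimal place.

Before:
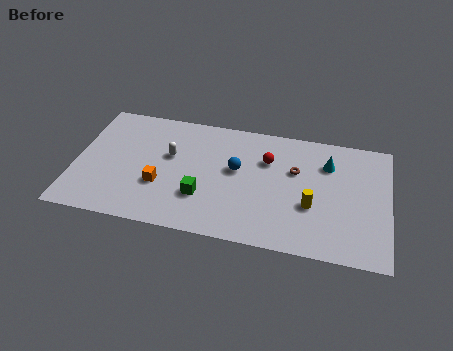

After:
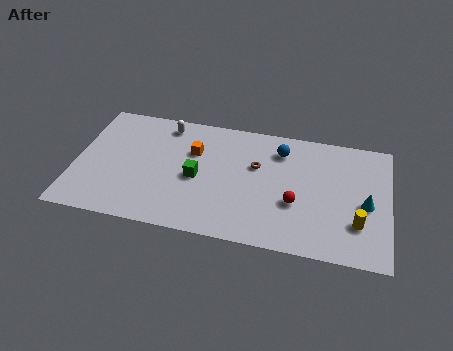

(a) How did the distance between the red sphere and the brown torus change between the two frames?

+1.6

Before: roughly 1.7 units apart; after: 3.3. That's 1.6 units further apart.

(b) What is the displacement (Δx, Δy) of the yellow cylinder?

(2.6, -0.8)

From the two frames, the yellow cylinder sits at roughly (13.4, 3.5) before and (16.0, 2.7) after.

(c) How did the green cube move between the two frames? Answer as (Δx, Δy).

(-0.4, 1.4)

The green cube was at about (7.3, 2.9) and moved to about (6.9, 4.3).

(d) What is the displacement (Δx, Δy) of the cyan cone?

(2.2, -2.7)

The cyan cone started near (14.2, 6.9) and ended near (16.4, 4.2).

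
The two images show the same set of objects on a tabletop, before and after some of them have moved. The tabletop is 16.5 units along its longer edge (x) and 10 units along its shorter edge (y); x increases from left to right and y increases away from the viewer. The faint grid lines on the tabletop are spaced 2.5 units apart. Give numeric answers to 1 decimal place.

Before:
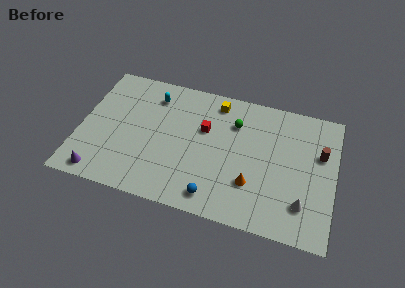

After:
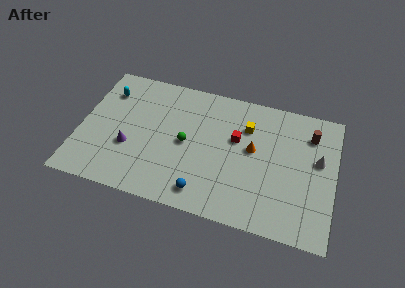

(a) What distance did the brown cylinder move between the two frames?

1.5

The brown cylinder moved from about (15.5, 6.4) to (14.8, 7.7), a distance of √(0.7² + 1.3²) ≈ 1.5.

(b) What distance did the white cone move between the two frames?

3.6

The white cone moved from about (14.6, 2.4) to (15.4, 5.9), a distance of √(0.8² + 3.5²) ≈ 3.6.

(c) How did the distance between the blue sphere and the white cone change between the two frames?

+2.7

They were about 5.7 units apart before and 8.4 after — 2.7 units further apart.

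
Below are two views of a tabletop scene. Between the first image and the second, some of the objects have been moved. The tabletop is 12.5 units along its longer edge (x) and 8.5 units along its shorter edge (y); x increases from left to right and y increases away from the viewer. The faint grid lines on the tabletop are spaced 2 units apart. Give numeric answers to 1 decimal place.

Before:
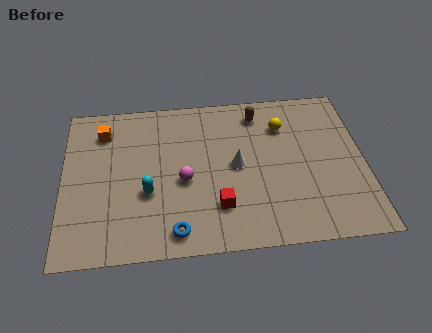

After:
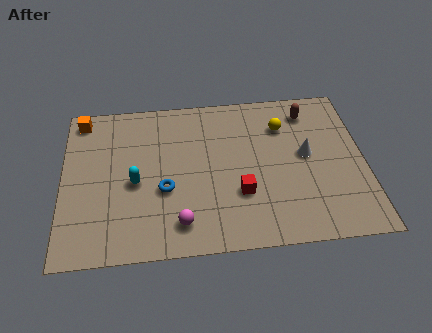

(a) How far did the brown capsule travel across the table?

2.1

The brown capsule moved from about (8.2, 7.1) to (10.3, 7.0), a distance of √(2.1² + 0.1²) ≈ 2.1.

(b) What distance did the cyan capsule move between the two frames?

0.8

The cyan capsule moved from about (3.5, 3.2) to (3.0, 3.8), a distance of √(0.5² + 0.6²) ≈ 0.8.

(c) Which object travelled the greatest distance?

the white cone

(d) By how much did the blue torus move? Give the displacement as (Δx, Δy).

(-0.4, 2.2)

From the two frames, the blue torus sits at roughly (4.6, 1.1) before and (4.2, 3.3) after.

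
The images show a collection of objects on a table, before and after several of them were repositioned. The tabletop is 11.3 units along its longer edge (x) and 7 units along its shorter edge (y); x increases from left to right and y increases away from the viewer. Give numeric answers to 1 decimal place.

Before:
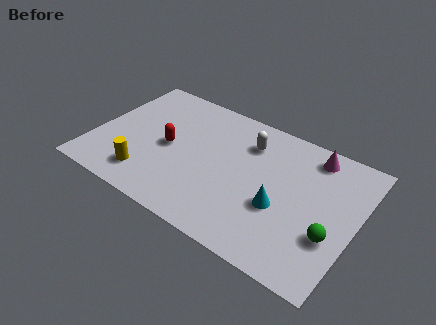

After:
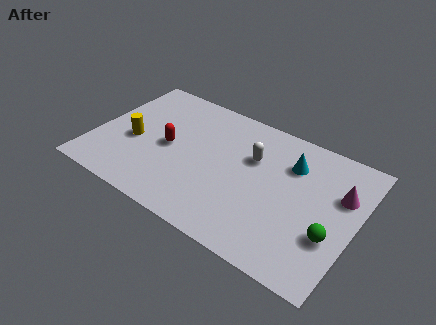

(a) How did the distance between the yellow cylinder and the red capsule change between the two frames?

-0.5

The distance was about 2.1 in the first image and 1.6 in the second, so they moved 0.5 units closer together.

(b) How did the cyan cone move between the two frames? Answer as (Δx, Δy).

(0.1, 2.4)

From the two frames, the cyan cone sits at roughly (8.2, 2.7) before and (8.3, 5.1) after.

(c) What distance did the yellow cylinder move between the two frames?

1.8

The yellow cylinder was near (2.6, 1.4) before and (1.7, 3.0) after, so it travelled √(0.9² + 1.6²) ≈ 1.8 units.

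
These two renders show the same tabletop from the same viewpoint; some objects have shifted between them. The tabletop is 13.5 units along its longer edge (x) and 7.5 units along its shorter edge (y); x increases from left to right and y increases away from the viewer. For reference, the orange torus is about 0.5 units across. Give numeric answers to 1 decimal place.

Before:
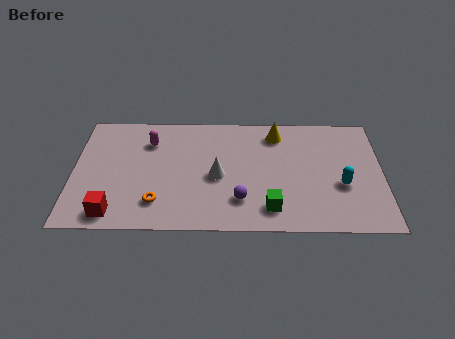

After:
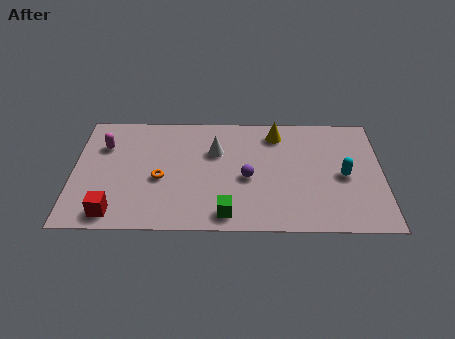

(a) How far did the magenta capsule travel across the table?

2.0

The magenta capsule moved from about (3.3, 5.6) to (1.3, 5.3), a distance of √(2.0² + 0.3²) ≈ 2.0.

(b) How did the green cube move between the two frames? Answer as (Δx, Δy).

(-1.9, -0.4)

The green cube was at about (8.6, 1.4) and moved to about (6.7, 1.0).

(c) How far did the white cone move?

1.6

The white cone was near (6.3, 3.4) before and (6.2, 5.0) after, so it travelled √(0.1² + 1.6²) ≈ 1.6 units.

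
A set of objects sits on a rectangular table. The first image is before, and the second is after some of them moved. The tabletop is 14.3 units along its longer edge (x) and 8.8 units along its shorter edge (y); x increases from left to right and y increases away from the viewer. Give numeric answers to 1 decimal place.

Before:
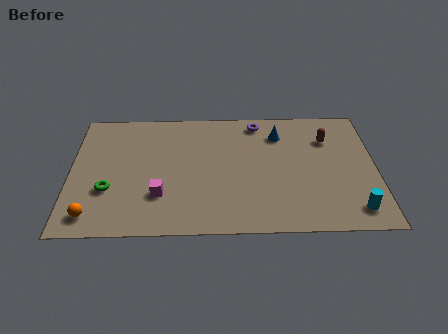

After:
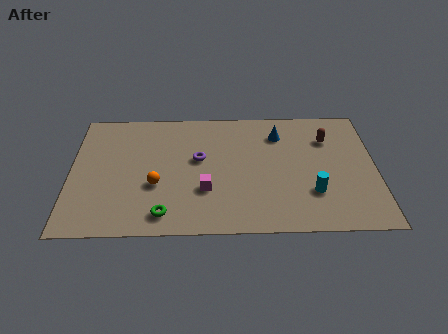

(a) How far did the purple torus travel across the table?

3.8

From (8.8, 7.7) to (6.0, 5.1), the purple torus covered √(2.8² + 2.6²) ≈ 3.8 units.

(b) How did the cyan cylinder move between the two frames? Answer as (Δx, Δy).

(-1.9, 1.2)

The cyan cylinder started near (13.2, 1.4) and ended near (11.3, 2.6).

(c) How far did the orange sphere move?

3.5

The orange sphere was near (1.1, 1.3) before and (4.0, 3.3) after, so it travelled √(2.9² + 2.0²) ≈ 3.5 units.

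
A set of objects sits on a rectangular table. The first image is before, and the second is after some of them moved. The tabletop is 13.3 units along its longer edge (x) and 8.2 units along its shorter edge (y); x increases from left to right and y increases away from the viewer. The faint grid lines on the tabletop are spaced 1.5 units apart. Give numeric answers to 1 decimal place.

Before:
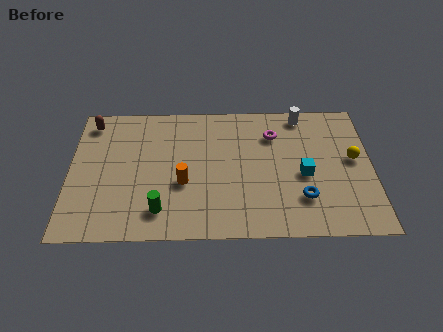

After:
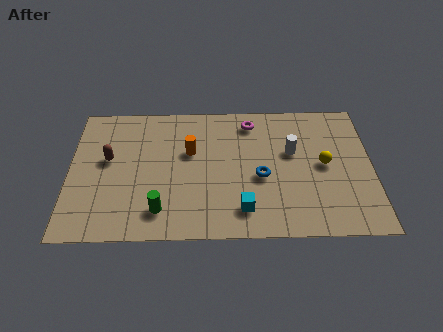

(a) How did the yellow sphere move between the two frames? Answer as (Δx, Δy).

(-1.3, -0.3)

The yellow sphere was at about (12.5, 4.5) and moved to about (11.2, 4.2).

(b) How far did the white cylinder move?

2.4

From (10.3, 7.3) to (9.8, 5.0), the white cylinder covered √(0.5² + 2.3²) ≈ 2.4 units.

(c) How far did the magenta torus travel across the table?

1.3

From (9.0, 6.1) to (8.0, 6.9), the magenta torus covered √(1.0² + 0.8²) ≈ 1.3 units.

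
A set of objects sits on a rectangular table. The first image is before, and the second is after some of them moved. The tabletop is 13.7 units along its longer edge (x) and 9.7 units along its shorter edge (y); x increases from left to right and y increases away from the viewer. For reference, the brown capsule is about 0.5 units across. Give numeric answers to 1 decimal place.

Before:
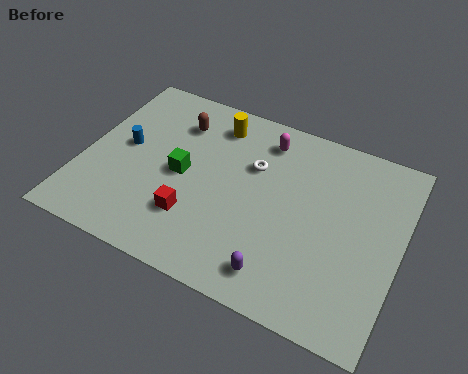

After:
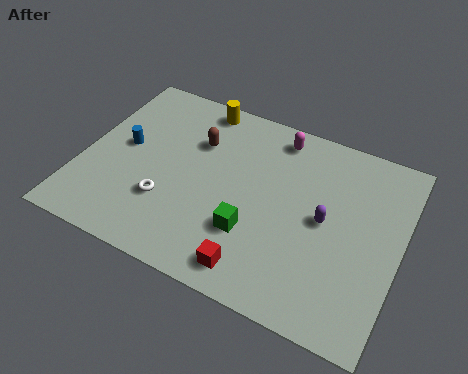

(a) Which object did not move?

the blue cylinder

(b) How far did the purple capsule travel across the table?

3.7

The purple capsule moved from about (9.0, 1.5) to (10.5, 4.9), a distance of √(1.5² + 3.4²) ≈ 3.7.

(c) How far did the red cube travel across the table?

3.2

The red cube was near (5.1, 2.7) before and (8.0, 1.3) after, so it travelled √(2.9² + 1.4²) ≈ 3.2 units.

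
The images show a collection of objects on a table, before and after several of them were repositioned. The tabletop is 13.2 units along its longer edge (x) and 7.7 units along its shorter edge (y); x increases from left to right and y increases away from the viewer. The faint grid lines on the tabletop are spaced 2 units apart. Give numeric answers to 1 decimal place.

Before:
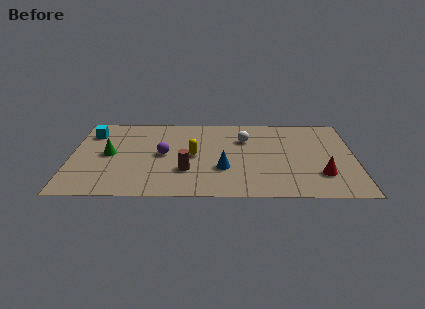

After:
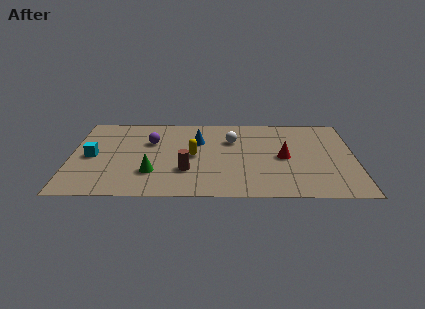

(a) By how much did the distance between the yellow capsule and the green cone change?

-1.4

Before: roughly 3.9 units apart; after: 2.5. That's 1.4 units closer together.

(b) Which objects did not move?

the yellow capsule and the brown cylinder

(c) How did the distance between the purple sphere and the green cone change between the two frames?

+0.4

They were about 2.5 units apart before and 2.9 after — 0.4 units further apart.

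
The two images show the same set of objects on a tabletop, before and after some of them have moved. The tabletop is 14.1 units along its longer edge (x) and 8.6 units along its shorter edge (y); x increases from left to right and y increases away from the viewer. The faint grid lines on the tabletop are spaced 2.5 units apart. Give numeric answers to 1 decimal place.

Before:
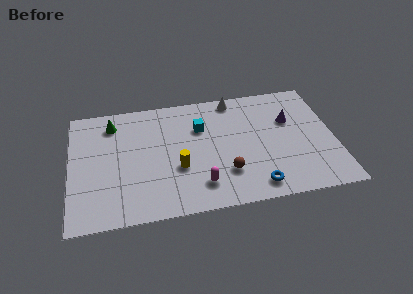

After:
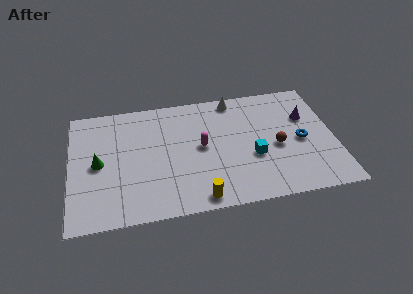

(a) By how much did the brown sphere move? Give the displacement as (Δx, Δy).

(2.8, 1.4)

The brown sphere was at about (8.2, 2.4) and moved to about (11.0, 3.8).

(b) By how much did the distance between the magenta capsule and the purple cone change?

-0.5

The distance was about 6.3 in the first image and 5.8 in the second, so they moved 0.5 units closer together.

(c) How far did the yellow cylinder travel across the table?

2.5

From (5.7, 3.2) to (6.7, 0.9), the yellow cylinder covered √(1.0² + 2.3²) ≈ 2.5 units.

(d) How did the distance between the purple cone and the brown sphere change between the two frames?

-2.3

Before: roughly 4.8 units apart; after: 2.5. That's 2.3 units closer together.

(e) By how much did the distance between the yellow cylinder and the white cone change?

+1.6

The distance was about 5.5 in the first image and 7.1 in the second, so they moved 1.6 units further apart.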